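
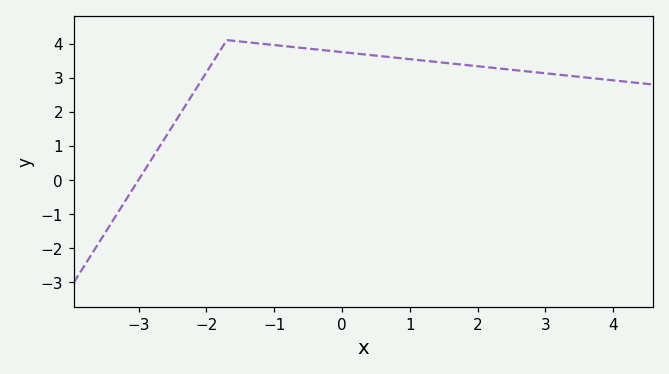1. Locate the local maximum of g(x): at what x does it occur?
-1.6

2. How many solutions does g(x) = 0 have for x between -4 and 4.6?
1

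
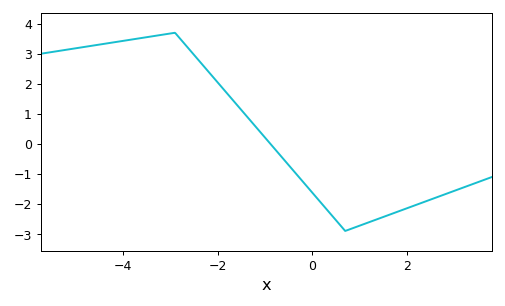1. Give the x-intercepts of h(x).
-0.8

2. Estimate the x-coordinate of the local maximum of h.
-3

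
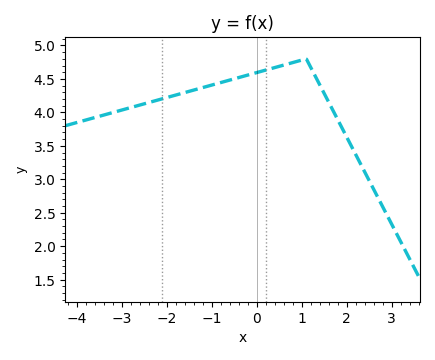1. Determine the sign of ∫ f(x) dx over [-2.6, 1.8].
positive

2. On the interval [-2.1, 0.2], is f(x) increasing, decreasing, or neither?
increasing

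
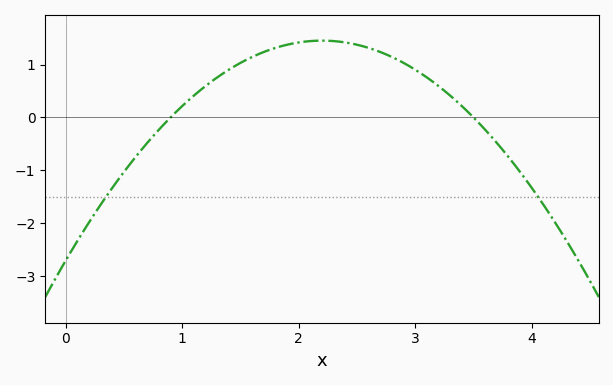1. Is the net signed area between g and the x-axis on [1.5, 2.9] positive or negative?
positive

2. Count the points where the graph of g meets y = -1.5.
2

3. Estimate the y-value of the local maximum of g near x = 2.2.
1.45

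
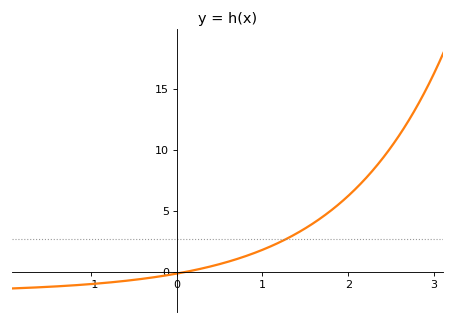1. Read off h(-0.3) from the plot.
-0.5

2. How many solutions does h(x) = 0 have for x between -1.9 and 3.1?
1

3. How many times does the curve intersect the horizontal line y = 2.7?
1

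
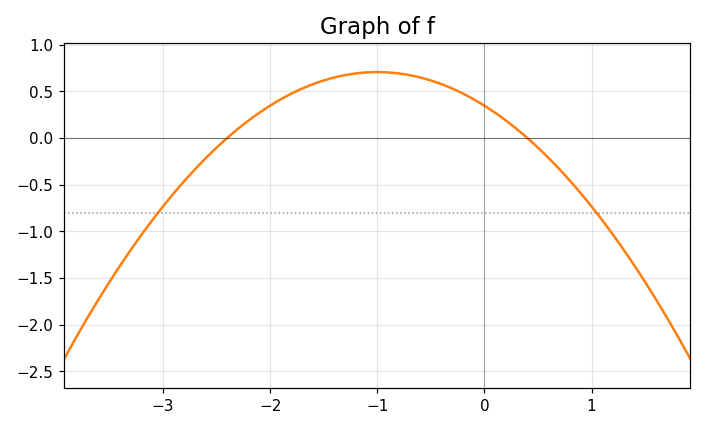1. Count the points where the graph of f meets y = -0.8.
2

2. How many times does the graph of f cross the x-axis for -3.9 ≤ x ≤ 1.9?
2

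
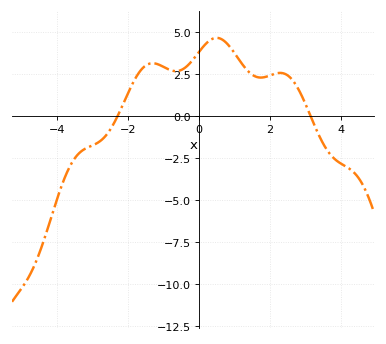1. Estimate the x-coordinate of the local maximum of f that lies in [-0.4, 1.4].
0.496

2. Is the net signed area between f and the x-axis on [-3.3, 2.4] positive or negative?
positive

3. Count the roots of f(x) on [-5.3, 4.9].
2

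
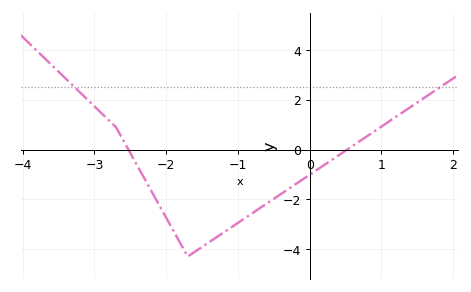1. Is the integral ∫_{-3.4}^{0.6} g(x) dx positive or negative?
negative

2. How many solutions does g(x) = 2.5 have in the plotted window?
2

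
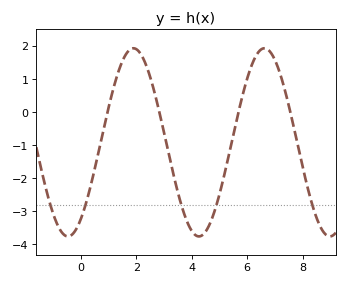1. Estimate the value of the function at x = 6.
1.03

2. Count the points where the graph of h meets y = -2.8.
5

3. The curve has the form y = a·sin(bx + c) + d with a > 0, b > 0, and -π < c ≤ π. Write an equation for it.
y = 2.85sin(1.33x - 0.95) - 0.91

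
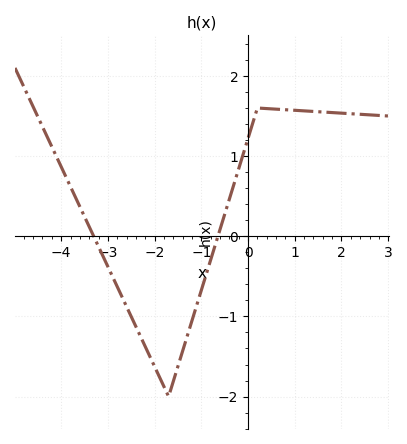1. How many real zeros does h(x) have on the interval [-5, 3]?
2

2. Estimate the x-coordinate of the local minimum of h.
-1.8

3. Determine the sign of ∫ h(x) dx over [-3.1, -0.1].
negative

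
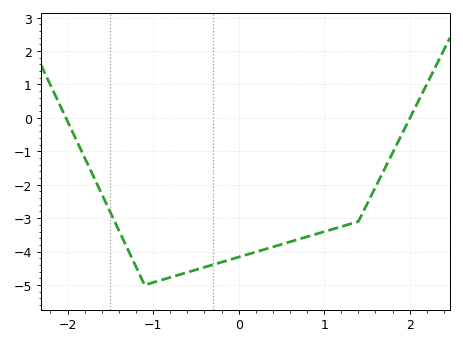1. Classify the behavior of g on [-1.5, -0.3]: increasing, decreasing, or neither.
neither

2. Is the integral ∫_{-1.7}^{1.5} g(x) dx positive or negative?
negative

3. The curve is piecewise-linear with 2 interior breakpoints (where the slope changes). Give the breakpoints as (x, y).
(-1.1, -5); (1.4, -3.1)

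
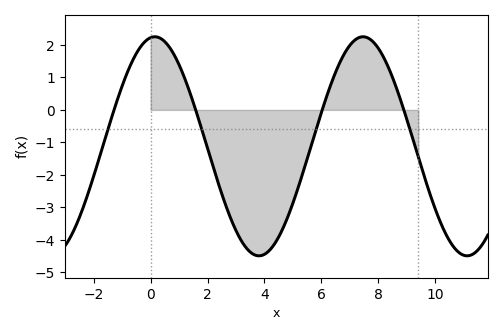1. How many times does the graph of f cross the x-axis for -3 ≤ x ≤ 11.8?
4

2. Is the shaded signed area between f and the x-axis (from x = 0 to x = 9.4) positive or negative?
negative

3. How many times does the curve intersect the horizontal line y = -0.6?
4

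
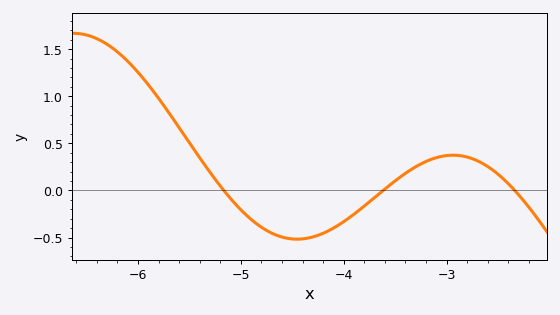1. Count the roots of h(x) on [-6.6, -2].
3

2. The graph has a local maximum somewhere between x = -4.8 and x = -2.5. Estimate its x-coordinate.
-2.9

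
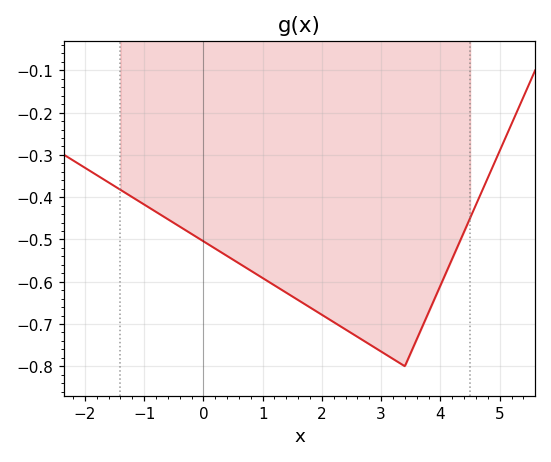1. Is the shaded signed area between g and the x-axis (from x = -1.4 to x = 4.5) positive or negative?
negative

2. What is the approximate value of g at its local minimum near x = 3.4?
-0.8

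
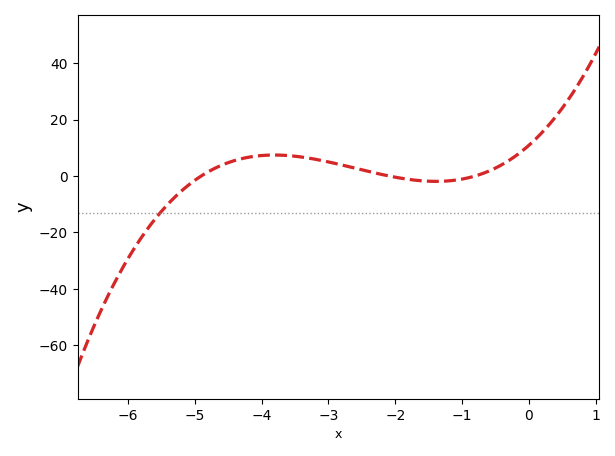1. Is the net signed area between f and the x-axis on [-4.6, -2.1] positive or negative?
positive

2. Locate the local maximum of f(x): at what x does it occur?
-3.8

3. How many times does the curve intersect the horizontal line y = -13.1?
1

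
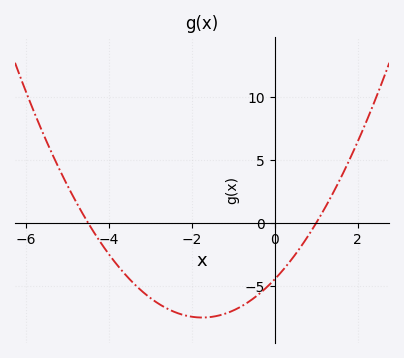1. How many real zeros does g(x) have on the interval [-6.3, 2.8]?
2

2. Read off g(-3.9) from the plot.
-2.91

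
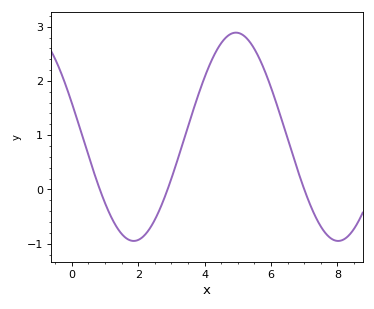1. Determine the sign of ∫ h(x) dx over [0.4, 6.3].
positive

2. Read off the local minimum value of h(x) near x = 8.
-0.95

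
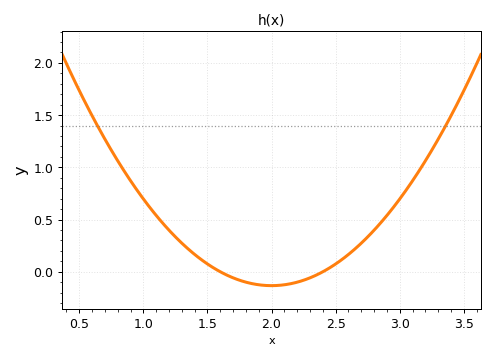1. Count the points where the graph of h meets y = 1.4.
2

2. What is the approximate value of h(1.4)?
0.15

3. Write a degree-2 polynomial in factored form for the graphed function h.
y = 0.83(x - 1.6)(x - 2.4)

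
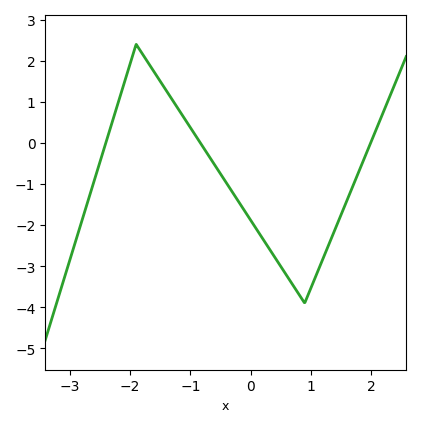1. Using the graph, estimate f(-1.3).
1.1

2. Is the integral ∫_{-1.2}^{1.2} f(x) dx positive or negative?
negative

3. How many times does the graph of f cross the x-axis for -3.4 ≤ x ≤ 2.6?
3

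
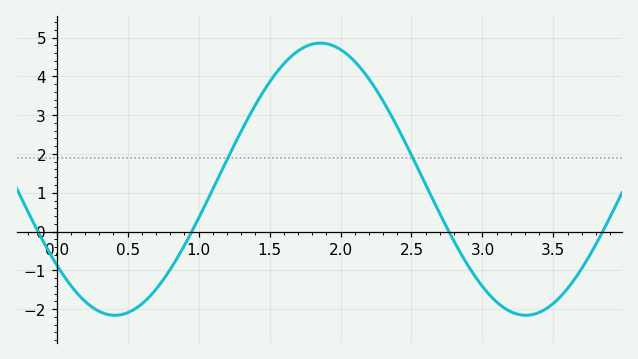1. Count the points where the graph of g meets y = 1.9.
2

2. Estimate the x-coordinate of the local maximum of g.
1.9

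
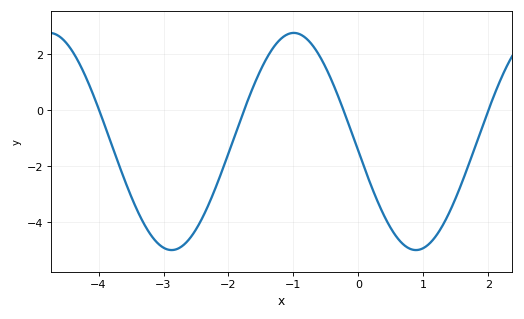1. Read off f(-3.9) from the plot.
-0.6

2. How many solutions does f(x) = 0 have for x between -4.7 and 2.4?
4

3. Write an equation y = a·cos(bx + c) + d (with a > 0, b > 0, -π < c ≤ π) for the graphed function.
y = 3.88cos(1.7x + 1.7) - 1.11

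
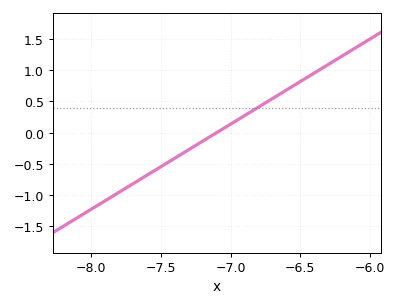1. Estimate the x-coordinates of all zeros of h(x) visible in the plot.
-7.1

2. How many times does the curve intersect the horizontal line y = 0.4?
1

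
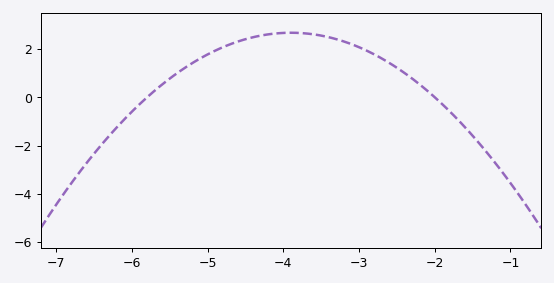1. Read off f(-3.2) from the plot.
2.4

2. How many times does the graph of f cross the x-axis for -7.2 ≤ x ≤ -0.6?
2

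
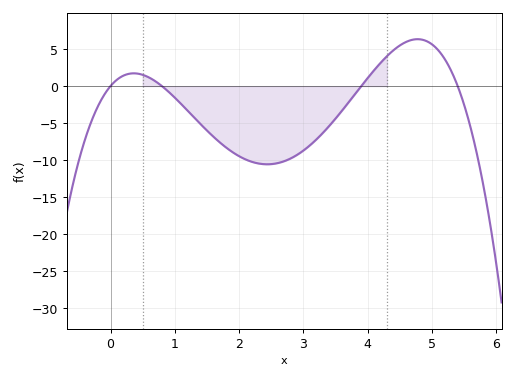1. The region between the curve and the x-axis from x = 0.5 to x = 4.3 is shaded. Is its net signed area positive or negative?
negative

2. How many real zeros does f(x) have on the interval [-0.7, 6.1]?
4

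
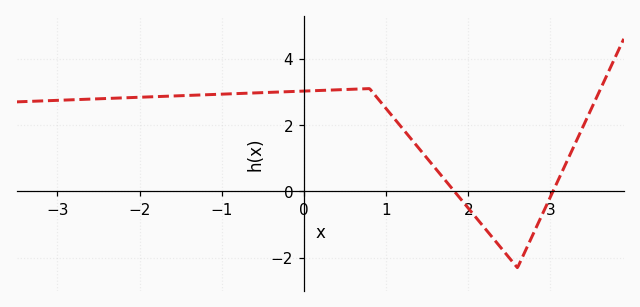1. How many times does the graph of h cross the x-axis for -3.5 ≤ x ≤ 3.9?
2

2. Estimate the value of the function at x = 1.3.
1.6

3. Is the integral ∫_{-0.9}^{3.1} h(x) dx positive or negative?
positive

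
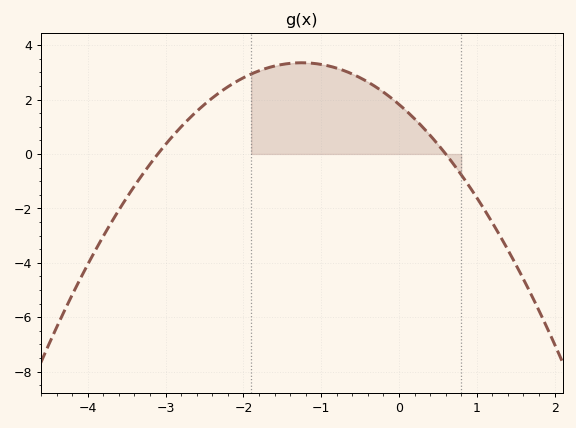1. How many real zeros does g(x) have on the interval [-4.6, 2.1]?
2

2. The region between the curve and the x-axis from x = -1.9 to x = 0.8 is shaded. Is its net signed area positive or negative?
positive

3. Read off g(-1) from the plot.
3.2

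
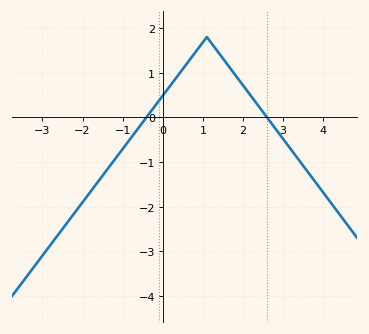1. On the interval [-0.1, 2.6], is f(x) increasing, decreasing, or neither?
neither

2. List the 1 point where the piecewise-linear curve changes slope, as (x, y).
(1.1, 1.8)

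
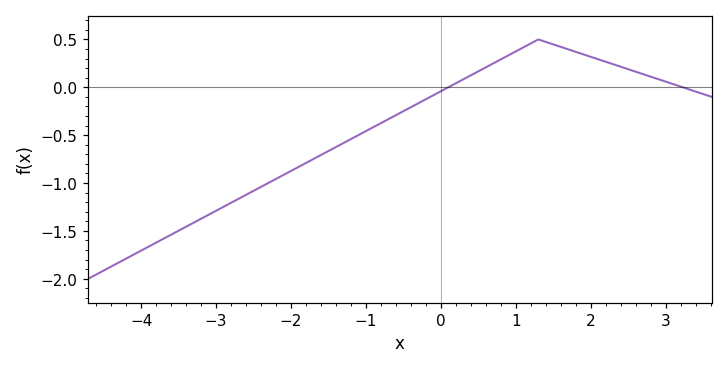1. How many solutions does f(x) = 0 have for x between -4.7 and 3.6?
2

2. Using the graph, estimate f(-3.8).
-1.62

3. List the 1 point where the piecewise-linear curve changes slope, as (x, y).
(1.3, 0.5)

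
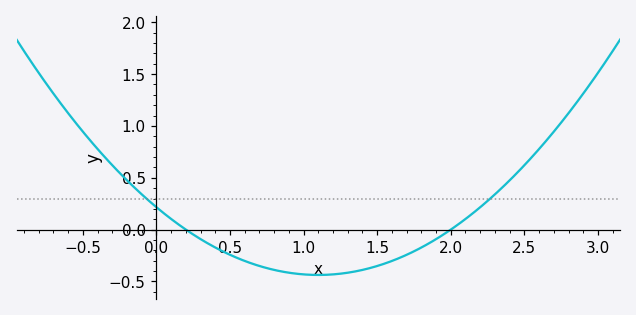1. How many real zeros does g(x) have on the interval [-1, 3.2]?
2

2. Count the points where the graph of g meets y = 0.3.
2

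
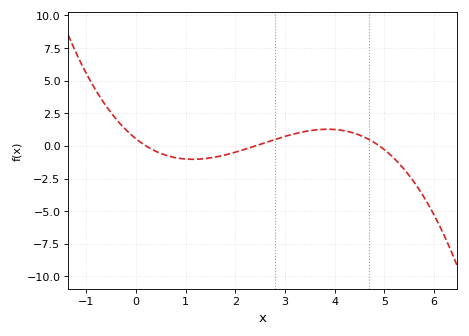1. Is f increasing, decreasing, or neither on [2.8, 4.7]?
neither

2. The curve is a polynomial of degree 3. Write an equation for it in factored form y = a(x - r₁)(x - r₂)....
y = -0.23(x - 0.2)(x - 2.4)(x - 4.9)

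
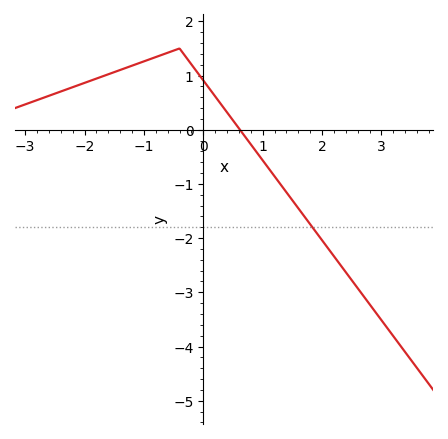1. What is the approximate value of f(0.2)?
0.615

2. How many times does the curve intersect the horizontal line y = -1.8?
1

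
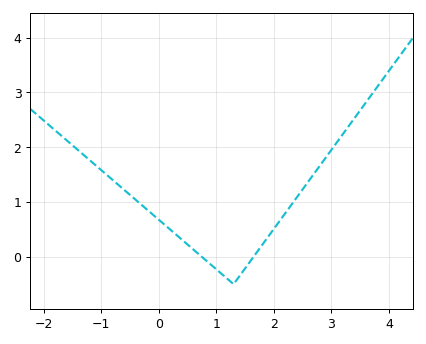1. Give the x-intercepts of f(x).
0.748, 1.65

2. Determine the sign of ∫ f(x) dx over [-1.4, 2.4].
positive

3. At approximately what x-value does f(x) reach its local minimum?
1.3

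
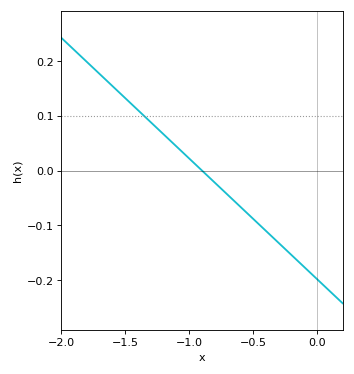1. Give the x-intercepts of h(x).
-0.9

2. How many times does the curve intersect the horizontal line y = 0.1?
1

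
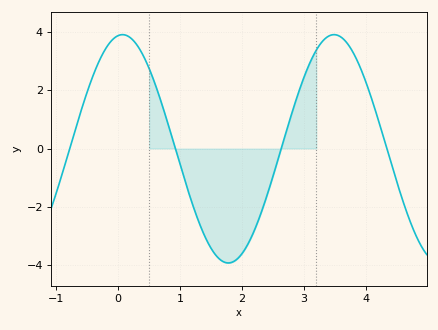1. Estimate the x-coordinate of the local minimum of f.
1.78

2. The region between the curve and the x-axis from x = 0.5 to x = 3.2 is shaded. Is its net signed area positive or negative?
negative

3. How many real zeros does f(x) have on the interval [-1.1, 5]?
4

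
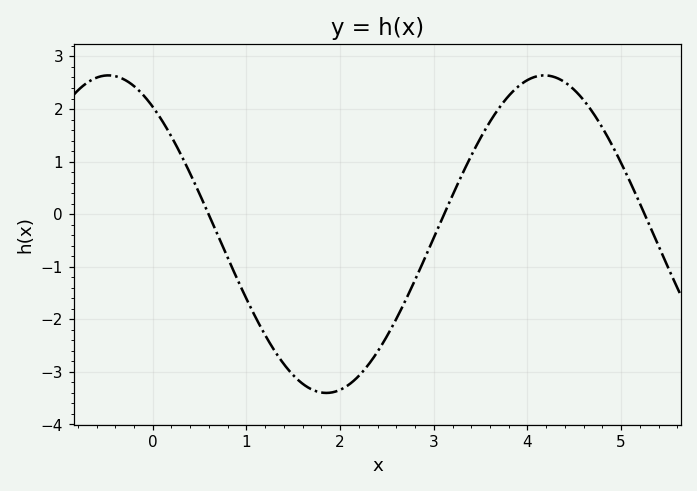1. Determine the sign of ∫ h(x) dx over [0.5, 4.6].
negative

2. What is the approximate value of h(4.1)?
2.62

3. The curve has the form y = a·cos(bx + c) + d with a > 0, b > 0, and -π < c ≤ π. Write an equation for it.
y = 3.02cos(1.35x + 0.64) - 0.38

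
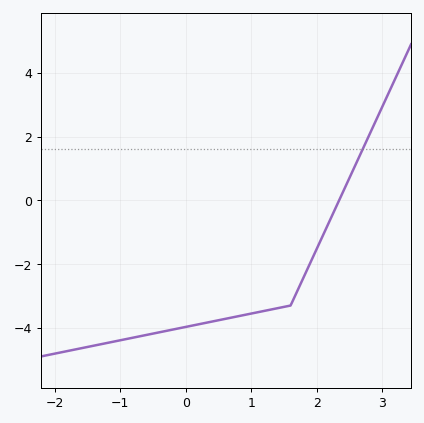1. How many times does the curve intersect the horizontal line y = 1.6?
1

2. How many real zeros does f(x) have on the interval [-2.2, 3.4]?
1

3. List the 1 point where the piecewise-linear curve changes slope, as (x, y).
(1.6, -3.3)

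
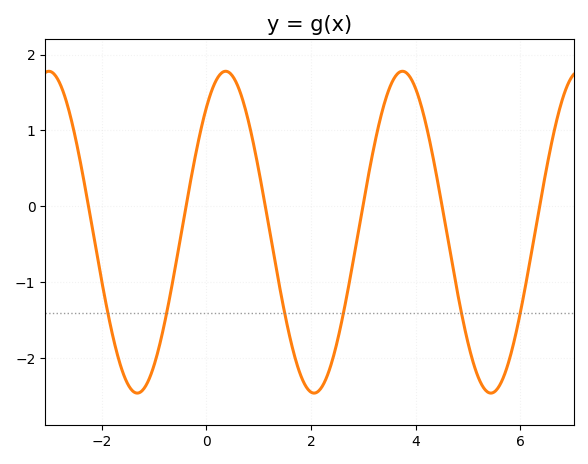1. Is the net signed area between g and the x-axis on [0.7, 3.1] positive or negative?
negative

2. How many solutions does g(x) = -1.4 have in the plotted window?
6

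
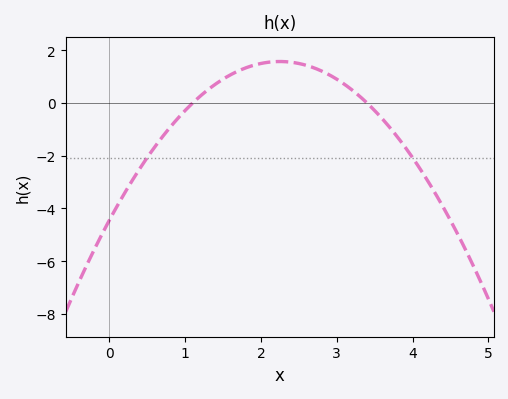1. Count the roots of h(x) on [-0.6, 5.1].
2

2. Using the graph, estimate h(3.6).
-0.6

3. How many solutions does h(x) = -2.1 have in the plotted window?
2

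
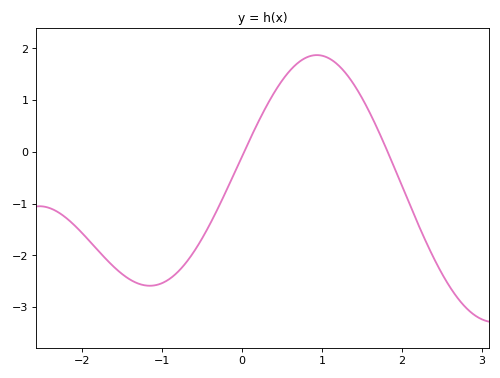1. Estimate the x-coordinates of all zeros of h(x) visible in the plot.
0, 1.8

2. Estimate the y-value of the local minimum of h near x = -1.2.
-2.6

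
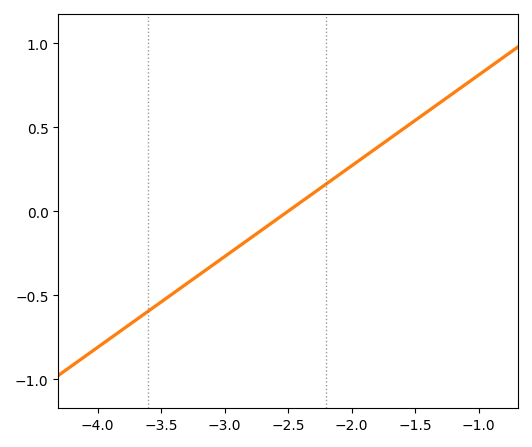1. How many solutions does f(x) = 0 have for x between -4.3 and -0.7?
1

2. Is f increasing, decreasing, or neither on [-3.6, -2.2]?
increasing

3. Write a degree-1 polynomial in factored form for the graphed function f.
y = 0.54(x + 2.5)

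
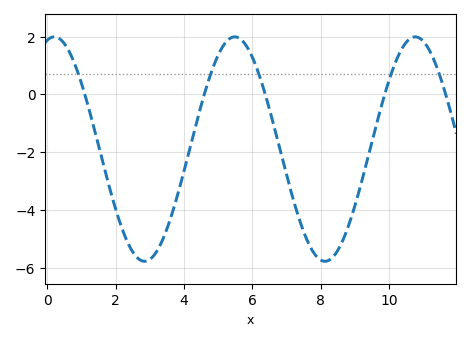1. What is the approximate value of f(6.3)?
0.2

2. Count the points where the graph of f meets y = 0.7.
5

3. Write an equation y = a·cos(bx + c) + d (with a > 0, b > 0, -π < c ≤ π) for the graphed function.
y = 3.88cos(1.2x - 0.24) - 1.89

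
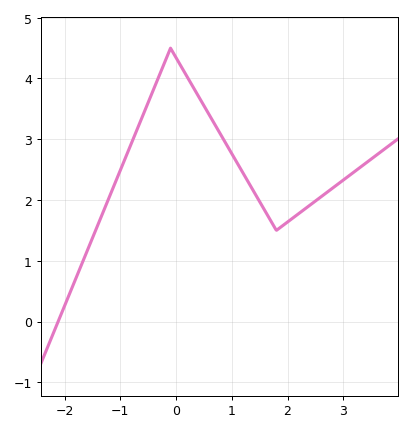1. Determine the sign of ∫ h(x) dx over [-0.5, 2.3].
positive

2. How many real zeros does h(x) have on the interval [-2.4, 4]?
1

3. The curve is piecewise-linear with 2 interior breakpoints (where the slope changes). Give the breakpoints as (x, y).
(-0.1, 4.5); (1.8, 1.5)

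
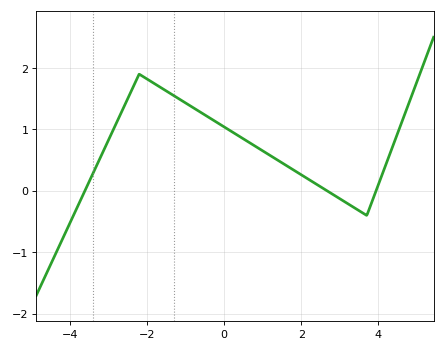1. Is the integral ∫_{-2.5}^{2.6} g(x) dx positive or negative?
positive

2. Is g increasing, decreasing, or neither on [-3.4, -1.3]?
neither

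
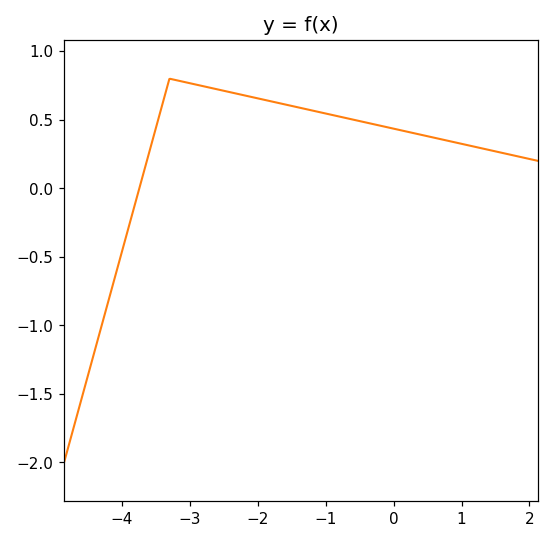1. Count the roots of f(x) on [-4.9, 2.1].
1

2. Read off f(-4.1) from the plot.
-0.644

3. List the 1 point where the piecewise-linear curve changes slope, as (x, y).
(-3.3, 0.8)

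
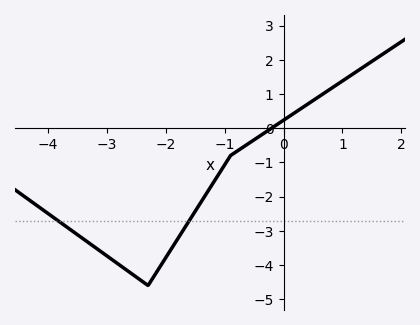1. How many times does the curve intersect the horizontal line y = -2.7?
2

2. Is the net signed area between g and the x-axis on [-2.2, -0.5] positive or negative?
negative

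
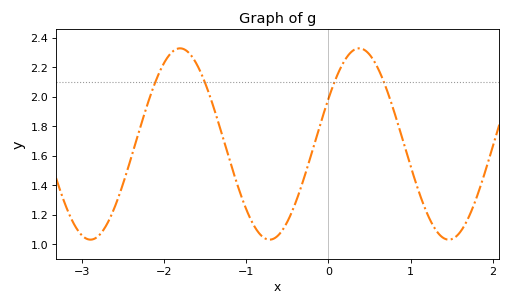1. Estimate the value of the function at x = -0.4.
1.28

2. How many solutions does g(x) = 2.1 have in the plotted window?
4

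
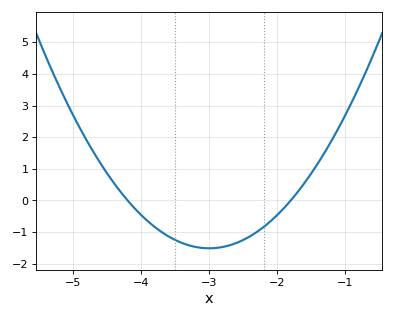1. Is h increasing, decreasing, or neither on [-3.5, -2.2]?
neither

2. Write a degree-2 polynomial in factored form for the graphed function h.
y = 1.05(x + 4.2)(x + 1.8)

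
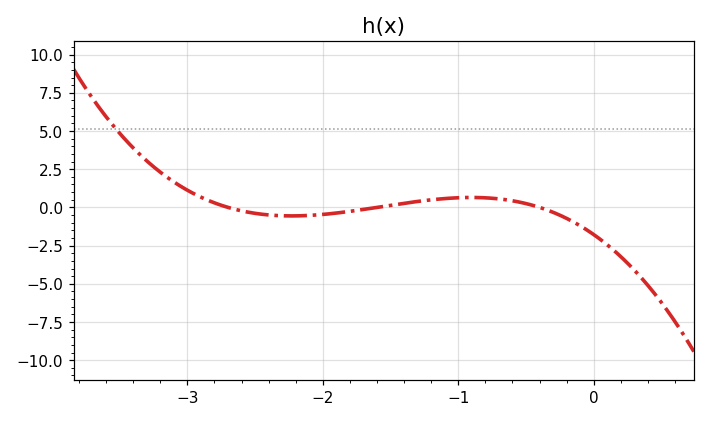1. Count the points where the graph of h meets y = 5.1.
1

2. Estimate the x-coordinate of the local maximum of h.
-0.902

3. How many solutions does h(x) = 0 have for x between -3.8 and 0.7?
3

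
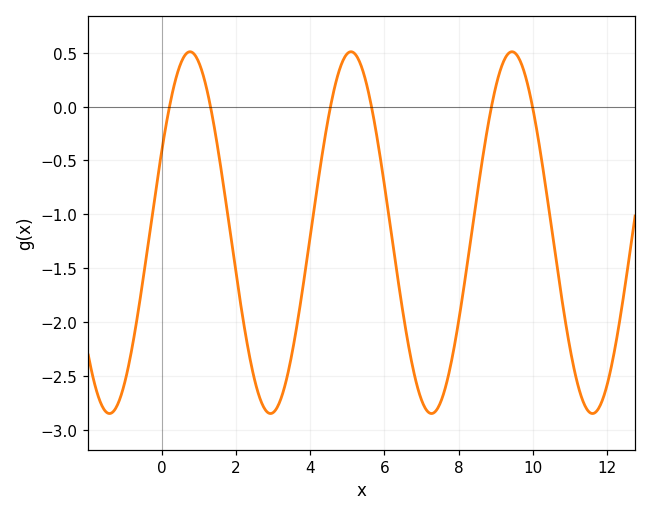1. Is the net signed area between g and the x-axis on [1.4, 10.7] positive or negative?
negative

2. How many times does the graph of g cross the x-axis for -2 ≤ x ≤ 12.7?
6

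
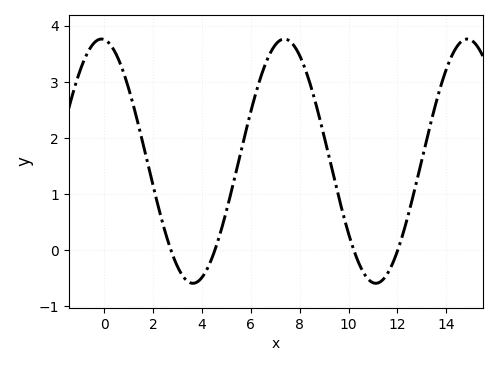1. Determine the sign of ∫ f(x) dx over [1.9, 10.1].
positive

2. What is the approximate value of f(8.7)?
2.54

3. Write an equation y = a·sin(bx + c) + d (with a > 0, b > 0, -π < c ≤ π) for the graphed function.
y = 2.18sin(0.84x + 1.66) + 1.58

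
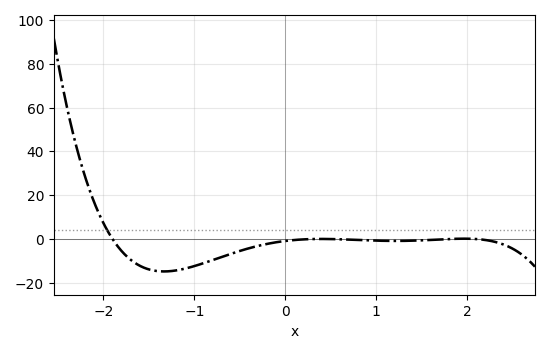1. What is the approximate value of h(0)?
0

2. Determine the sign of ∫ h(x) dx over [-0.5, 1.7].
negative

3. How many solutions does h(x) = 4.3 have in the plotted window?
1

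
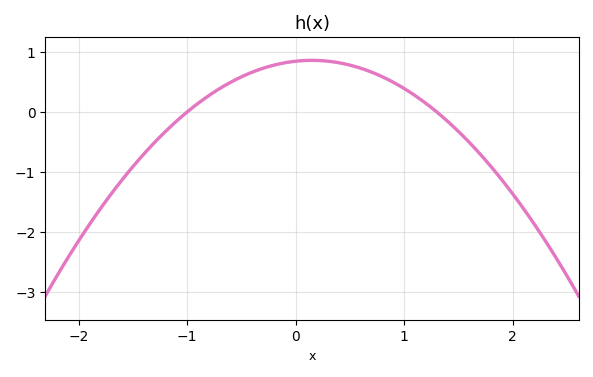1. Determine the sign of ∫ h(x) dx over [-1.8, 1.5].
positive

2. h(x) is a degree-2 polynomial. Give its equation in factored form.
y = -0.65(x + 1)(x - 1.3)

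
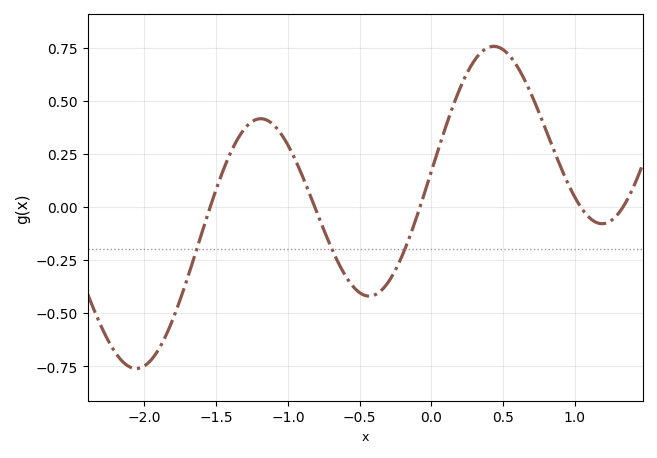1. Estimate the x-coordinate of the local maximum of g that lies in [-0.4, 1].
0.433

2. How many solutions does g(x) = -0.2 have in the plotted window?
3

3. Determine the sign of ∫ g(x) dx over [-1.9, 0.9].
positive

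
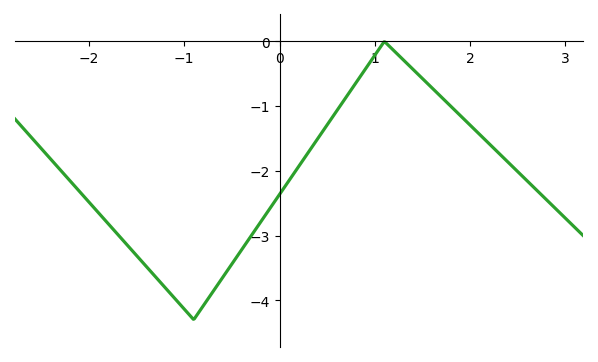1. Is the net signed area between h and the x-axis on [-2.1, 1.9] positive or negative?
negative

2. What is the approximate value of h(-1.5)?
-3.31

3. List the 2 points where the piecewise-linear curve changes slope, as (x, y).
(-0.9, -4.3); (1.1, 0)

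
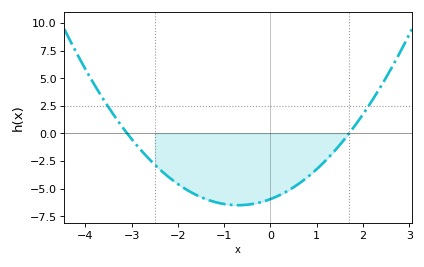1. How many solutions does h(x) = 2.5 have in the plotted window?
2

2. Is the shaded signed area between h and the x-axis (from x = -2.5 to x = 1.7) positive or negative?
negative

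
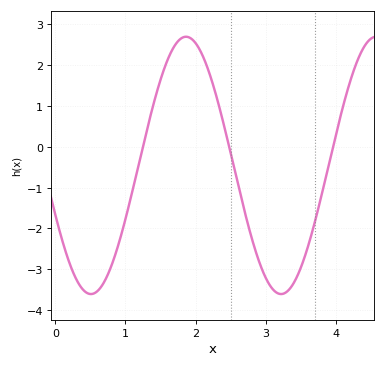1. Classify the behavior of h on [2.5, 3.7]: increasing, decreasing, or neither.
neither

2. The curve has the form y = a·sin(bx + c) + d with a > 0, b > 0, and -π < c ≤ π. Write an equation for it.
y = 3.14sin(2.32x - 2.75) - 0.46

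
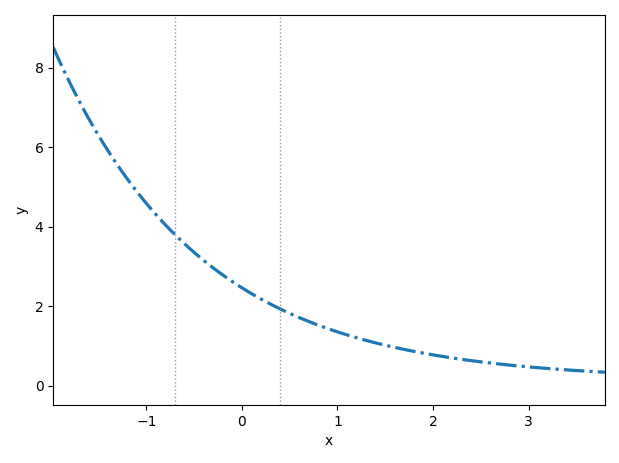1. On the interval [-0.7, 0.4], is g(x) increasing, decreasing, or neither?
decreasing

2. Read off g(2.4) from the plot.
0.6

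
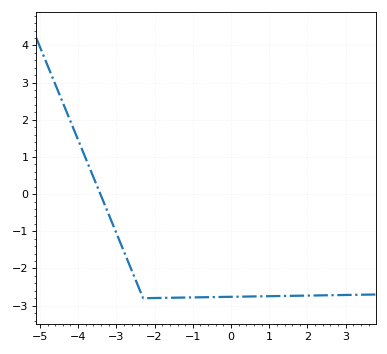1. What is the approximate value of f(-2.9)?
-1.3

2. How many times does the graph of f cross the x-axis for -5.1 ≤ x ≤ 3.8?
1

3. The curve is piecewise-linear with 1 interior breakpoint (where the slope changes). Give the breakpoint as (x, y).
(-2.3, -2.8)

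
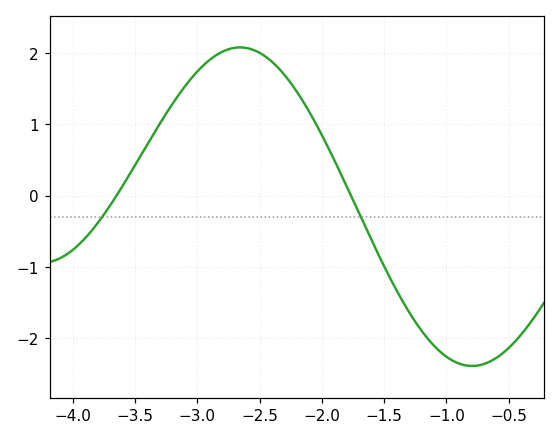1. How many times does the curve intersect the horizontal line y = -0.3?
2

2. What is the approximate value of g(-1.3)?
-1.6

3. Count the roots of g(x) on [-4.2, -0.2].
2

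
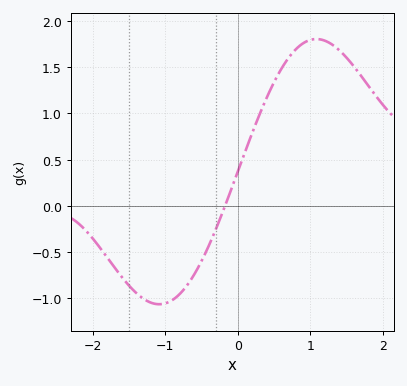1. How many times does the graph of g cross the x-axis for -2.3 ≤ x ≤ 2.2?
1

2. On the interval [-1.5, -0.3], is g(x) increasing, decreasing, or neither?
neither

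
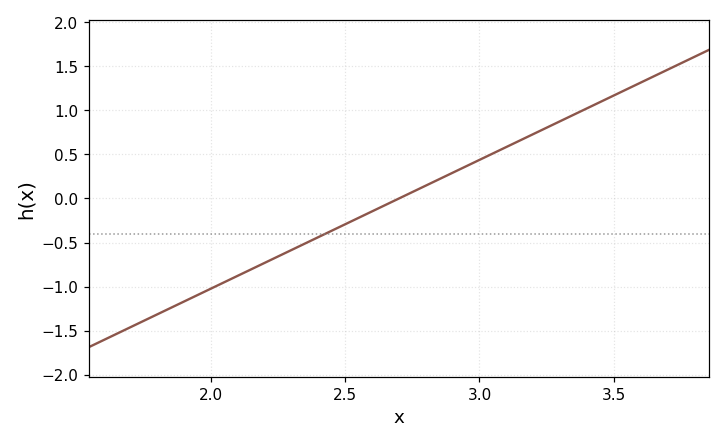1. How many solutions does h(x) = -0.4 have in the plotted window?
1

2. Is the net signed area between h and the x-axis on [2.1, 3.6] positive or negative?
positive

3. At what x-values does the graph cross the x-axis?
2.7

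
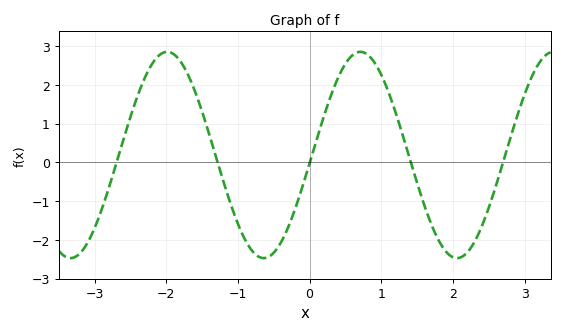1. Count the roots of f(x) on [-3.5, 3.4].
5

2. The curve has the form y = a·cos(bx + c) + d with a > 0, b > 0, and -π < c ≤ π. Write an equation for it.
y = 2.66cos(2.3x - 1.6) + 0.19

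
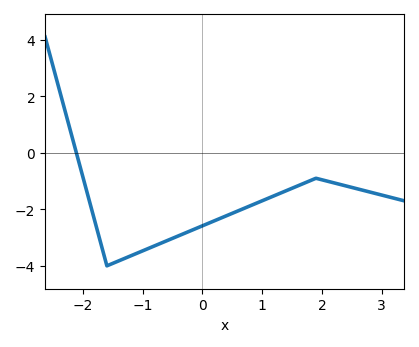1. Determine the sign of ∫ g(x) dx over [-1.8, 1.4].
negative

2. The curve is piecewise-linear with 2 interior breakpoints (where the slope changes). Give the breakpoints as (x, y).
(-1.6, -4); (1.9, -0.9)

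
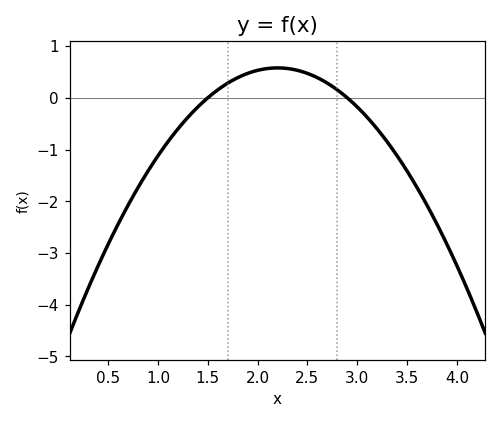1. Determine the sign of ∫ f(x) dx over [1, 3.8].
negative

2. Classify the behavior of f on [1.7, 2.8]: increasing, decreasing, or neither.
neither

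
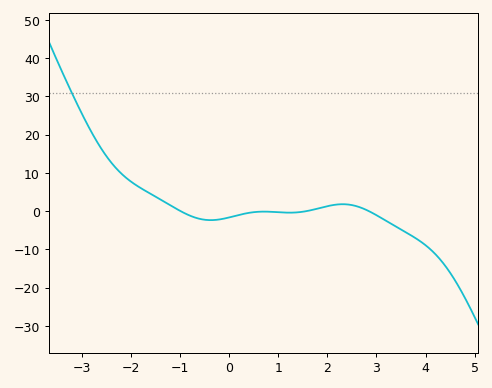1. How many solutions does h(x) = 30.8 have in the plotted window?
1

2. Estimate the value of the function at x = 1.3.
0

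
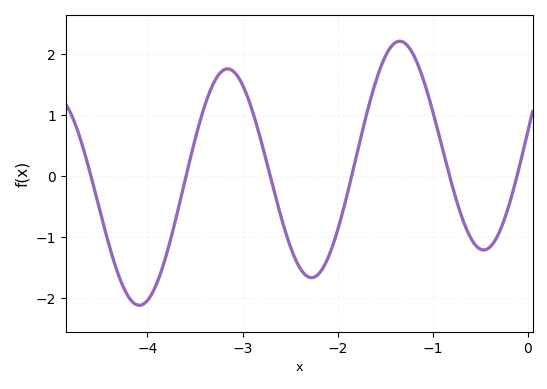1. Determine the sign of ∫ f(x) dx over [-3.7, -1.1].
positive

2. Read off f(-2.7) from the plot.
-0.1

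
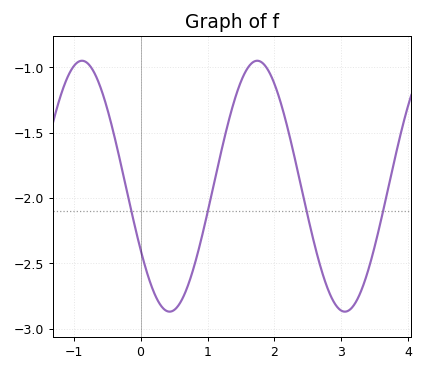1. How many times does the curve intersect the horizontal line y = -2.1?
4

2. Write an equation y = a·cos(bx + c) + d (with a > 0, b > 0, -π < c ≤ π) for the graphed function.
y = 0.96cos(2.4x + 2.1) - 1.91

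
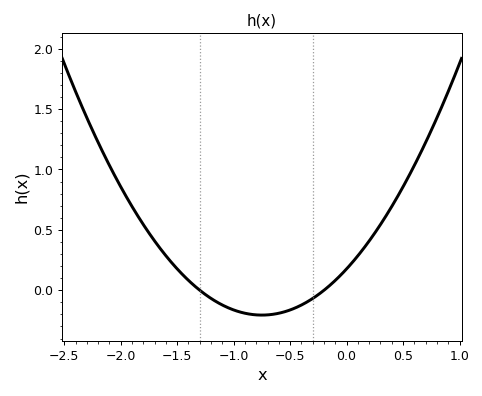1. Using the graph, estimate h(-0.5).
-0.163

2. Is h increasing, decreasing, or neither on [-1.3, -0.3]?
neither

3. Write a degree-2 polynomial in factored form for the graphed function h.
y = 0.68(x + 1.3)(x + 0.2)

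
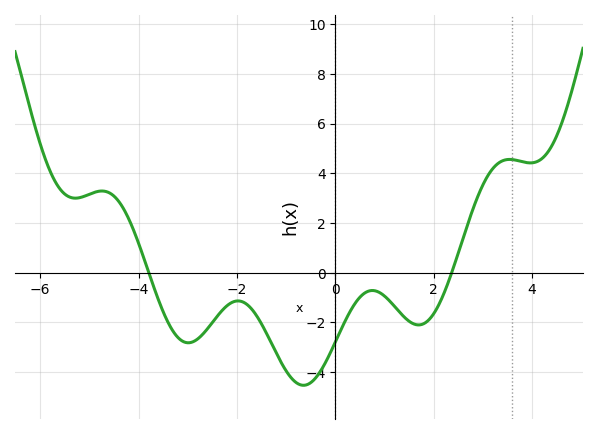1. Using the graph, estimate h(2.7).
2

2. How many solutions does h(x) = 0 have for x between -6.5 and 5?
2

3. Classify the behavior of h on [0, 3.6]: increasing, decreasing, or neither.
neither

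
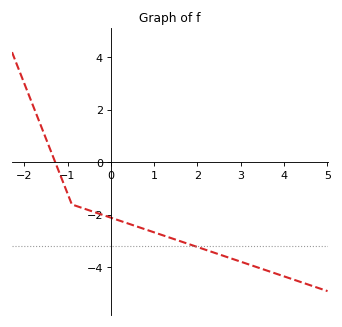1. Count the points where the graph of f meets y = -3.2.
1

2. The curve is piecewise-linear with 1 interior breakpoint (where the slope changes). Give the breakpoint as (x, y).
(-0.9, -1.6)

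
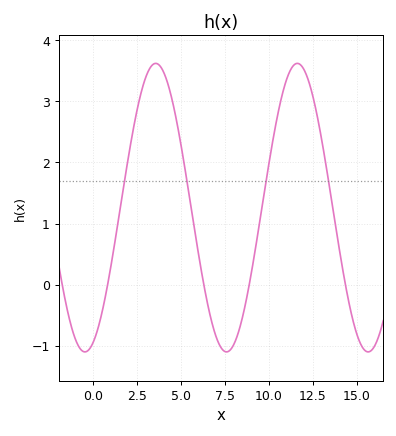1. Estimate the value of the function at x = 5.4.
1.6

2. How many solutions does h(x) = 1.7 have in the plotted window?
4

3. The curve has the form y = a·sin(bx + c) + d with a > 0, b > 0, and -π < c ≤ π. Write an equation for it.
y = 2.36sin(0.78x - 1.2) + 1.26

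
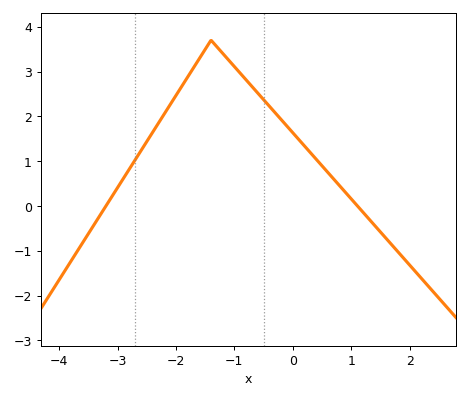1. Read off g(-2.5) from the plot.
1.4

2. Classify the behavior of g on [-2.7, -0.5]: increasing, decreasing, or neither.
neither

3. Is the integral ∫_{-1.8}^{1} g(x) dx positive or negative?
positive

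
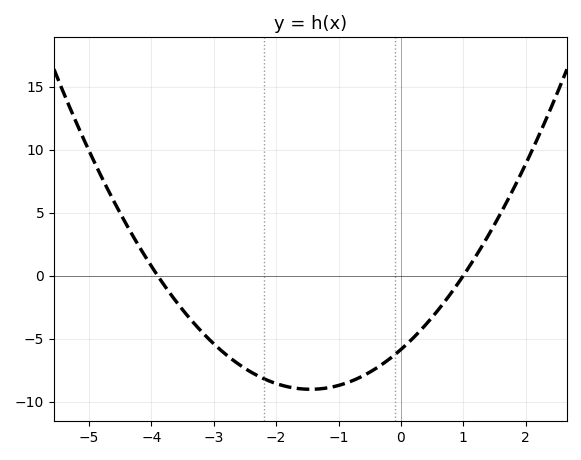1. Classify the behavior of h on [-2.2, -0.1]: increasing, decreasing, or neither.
neither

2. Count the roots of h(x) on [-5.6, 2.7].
2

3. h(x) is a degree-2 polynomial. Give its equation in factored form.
y = 1.5(x + 3.9)(x - 1)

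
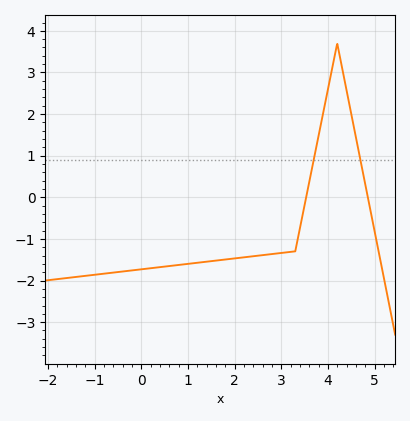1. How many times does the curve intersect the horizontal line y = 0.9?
2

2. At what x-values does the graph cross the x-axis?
3.53, 4.86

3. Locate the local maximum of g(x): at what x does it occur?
4.2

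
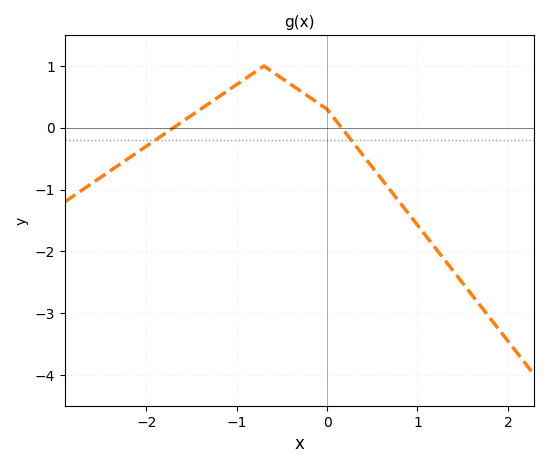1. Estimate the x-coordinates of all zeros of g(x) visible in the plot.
-1.7, 0.2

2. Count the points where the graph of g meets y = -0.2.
2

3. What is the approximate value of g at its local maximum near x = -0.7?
1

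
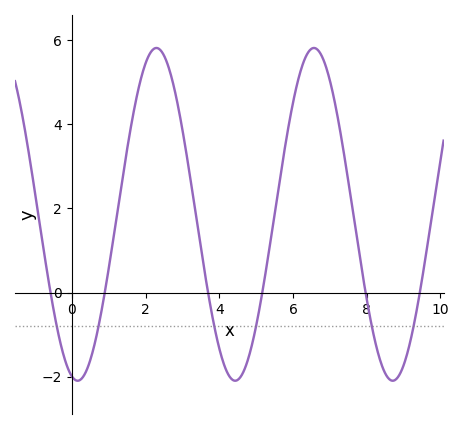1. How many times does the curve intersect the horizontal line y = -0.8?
6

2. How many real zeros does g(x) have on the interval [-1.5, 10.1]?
6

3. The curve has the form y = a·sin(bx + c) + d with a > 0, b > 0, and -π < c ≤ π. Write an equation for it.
y = 3.96sin(1.47x - 1.8) + 1.86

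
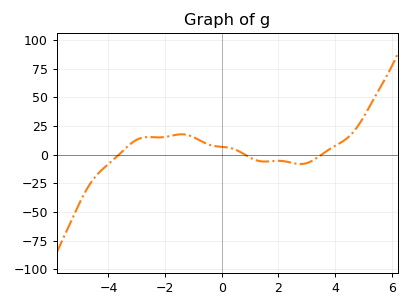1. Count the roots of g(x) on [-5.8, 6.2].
3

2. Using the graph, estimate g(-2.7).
15.2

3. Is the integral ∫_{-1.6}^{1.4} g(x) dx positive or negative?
positive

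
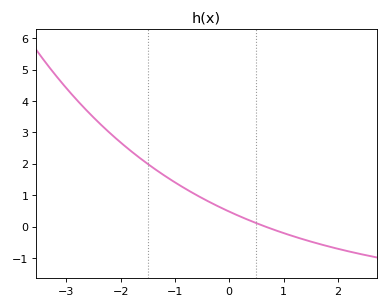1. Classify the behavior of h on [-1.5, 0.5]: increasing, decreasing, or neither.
decreasing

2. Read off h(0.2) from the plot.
0.326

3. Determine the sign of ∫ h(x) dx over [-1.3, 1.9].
positive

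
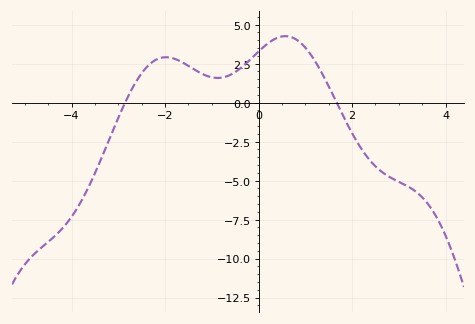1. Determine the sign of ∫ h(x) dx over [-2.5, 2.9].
positive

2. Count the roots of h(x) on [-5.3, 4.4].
2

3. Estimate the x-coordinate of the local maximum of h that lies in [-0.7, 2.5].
0.575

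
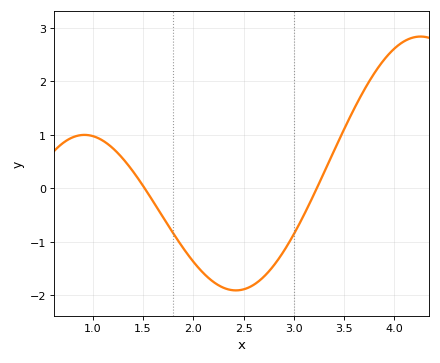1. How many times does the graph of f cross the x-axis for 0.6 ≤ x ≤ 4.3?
2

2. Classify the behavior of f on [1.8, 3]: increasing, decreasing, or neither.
neither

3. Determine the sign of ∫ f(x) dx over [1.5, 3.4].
negative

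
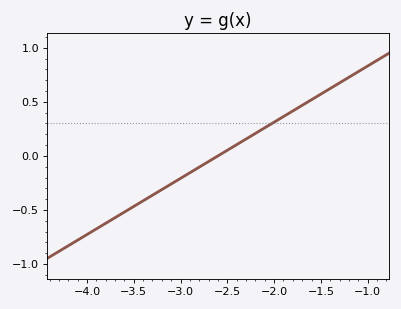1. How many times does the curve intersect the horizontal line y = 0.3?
1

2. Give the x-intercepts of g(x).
-2.6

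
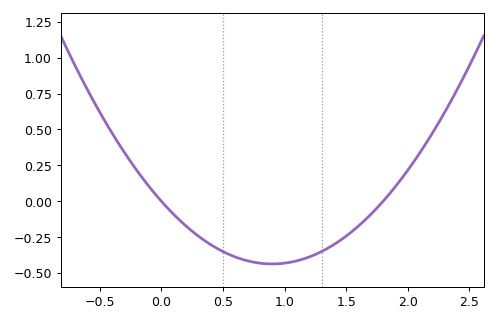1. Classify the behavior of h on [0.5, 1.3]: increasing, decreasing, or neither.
neither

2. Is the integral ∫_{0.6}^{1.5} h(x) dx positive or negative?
negative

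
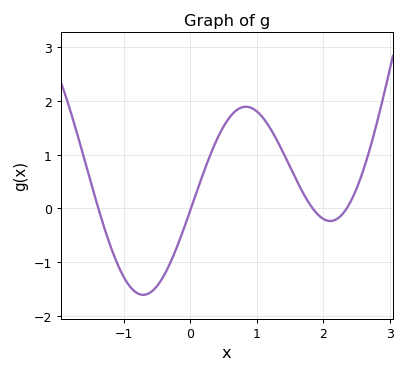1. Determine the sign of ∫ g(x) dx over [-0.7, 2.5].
positive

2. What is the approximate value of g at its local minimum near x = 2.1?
-0.234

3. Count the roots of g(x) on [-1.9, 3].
4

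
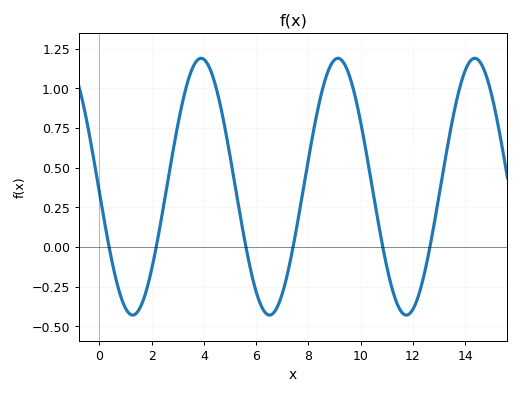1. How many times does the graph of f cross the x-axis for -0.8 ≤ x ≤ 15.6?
6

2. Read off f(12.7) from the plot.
0.04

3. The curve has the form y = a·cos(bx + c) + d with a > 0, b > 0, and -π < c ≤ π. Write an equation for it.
y = 0.81cos(1.2x + 1.6) + 0.38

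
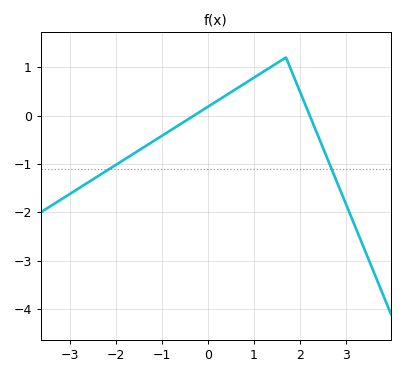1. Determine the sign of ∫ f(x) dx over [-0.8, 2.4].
positive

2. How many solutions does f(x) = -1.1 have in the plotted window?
2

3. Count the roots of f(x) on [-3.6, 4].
2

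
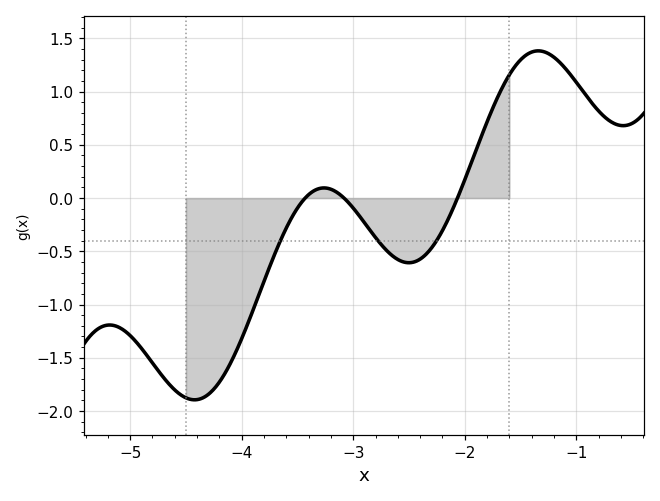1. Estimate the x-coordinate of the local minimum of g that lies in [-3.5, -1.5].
-2.5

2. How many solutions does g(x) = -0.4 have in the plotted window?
3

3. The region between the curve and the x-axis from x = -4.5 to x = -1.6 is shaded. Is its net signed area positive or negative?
negative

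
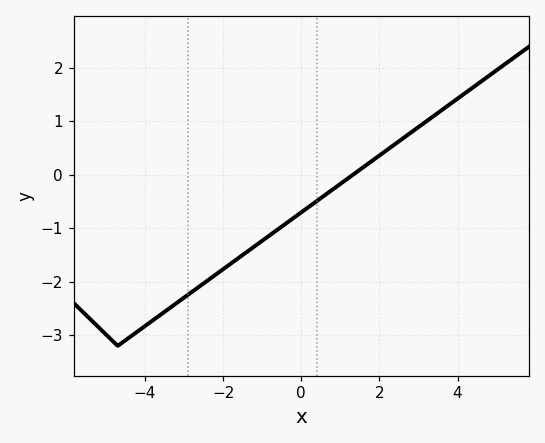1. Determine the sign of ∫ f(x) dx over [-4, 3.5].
negative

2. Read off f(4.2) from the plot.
1.53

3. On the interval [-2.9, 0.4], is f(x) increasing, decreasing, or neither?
increasing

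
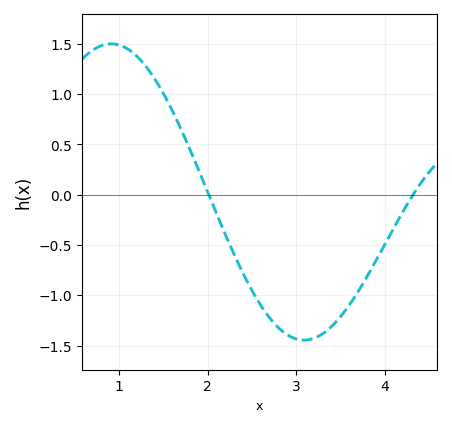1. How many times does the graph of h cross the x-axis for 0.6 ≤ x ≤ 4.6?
2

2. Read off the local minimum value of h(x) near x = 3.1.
-1.45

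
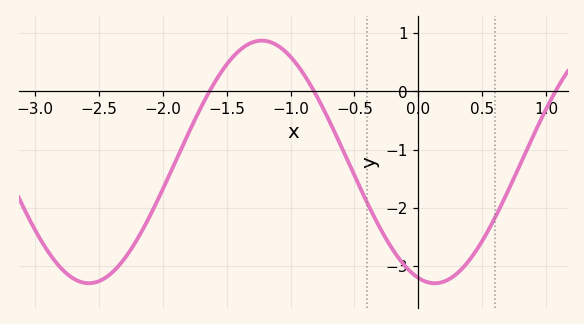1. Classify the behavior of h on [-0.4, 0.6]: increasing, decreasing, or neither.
neither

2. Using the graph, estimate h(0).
-3.2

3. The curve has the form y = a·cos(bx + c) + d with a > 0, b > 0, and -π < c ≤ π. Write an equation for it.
y = 2.08cos(2.32x + 2.84) - 1.21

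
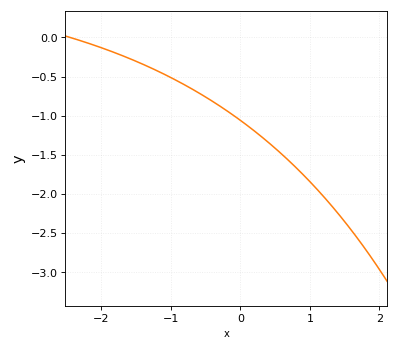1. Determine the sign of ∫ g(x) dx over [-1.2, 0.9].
negative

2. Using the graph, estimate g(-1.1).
-0.45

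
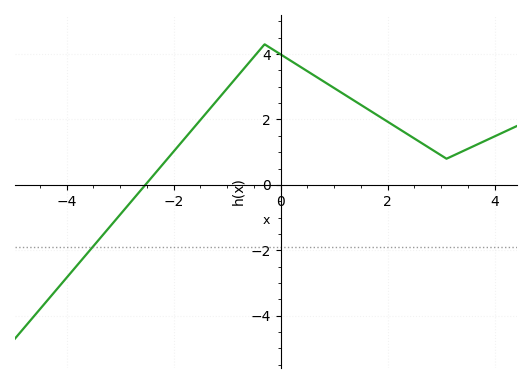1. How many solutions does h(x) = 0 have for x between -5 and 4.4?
1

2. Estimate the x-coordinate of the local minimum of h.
3.2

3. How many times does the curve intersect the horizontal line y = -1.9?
1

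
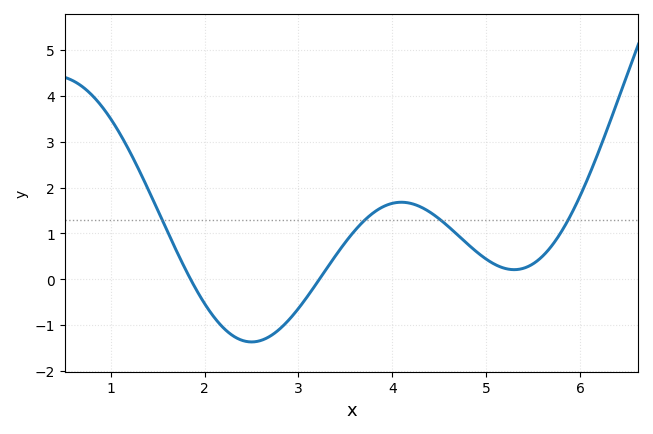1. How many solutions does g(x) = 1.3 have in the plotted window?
4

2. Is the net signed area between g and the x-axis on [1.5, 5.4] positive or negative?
positive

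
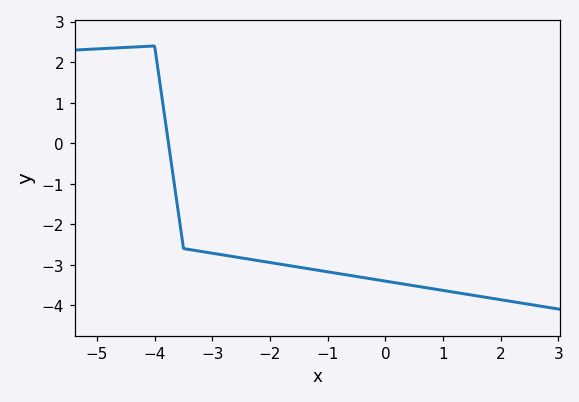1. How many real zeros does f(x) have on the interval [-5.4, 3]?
1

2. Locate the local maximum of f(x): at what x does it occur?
-4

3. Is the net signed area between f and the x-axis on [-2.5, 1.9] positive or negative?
negative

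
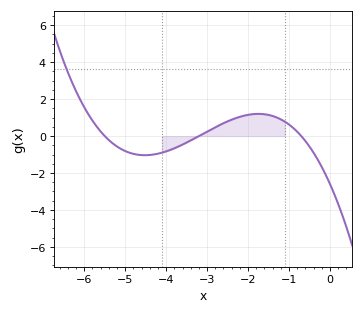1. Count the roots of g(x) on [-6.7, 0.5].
3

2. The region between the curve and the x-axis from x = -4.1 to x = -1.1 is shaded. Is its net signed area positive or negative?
positive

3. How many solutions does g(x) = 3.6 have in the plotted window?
1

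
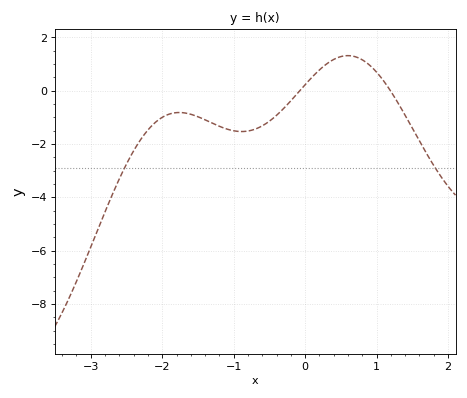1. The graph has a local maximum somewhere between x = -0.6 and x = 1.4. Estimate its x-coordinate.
0.6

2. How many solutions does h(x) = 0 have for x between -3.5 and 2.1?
2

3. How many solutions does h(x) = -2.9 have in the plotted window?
2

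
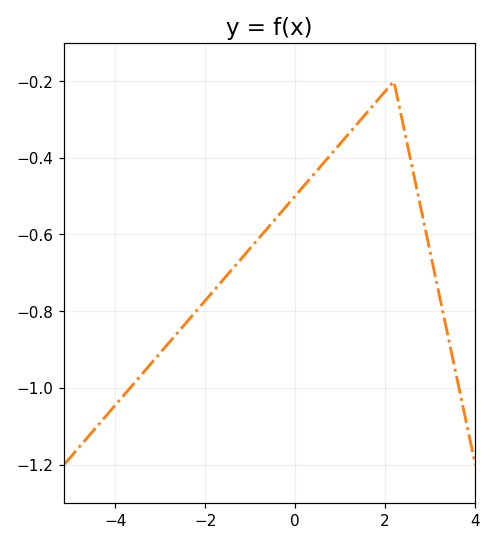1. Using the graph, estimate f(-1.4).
-0.7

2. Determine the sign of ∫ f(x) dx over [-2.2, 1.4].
negative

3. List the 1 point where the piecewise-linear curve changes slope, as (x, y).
(2.2, -0.2)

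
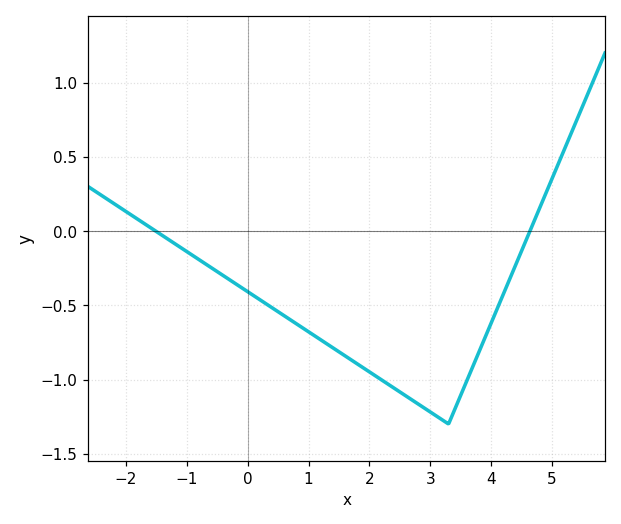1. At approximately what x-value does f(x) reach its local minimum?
3.3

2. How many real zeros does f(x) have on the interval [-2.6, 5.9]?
2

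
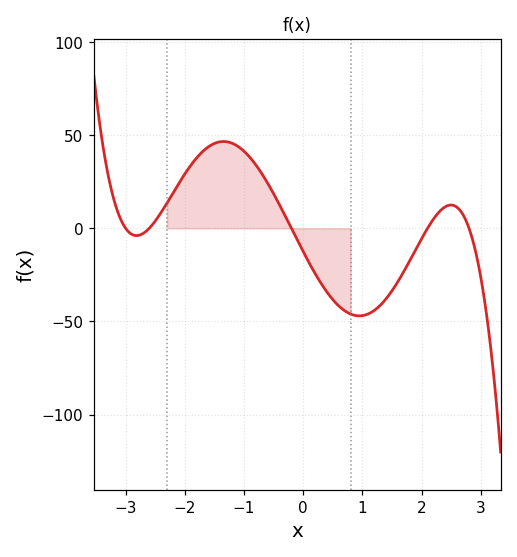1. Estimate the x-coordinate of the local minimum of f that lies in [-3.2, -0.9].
-2.82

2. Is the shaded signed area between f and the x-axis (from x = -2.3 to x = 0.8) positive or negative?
positive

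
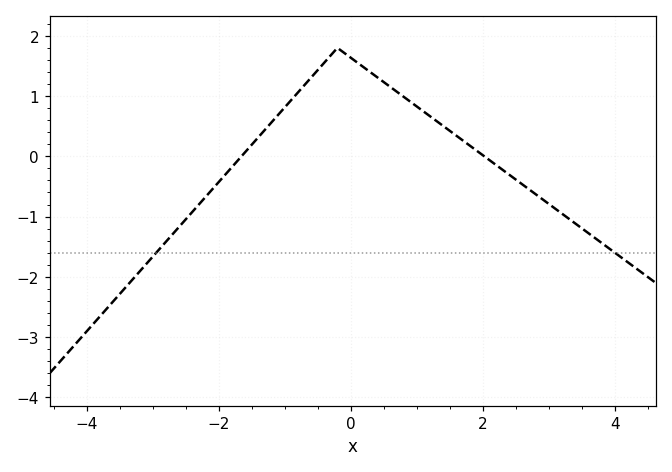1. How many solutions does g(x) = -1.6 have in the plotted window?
2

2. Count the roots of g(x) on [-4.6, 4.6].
2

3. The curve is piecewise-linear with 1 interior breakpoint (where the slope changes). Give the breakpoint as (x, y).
(-0.2, 1.8)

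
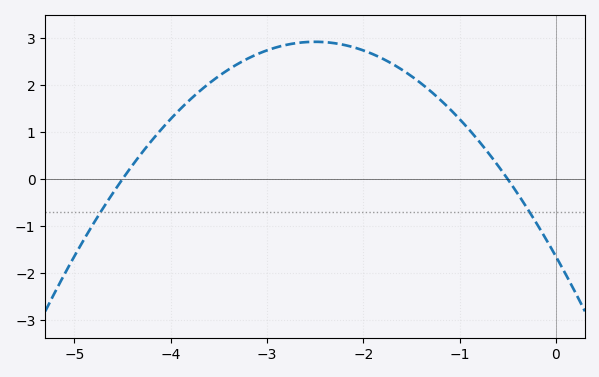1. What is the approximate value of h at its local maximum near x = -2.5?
2.92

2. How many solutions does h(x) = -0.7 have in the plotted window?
2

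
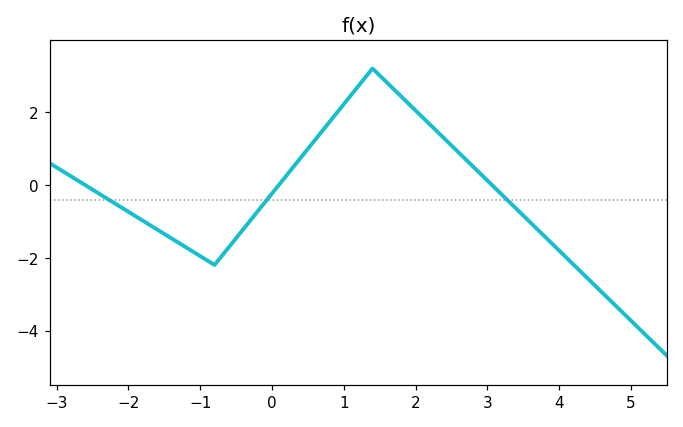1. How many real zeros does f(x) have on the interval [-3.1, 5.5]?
3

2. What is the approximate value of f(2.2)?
1.66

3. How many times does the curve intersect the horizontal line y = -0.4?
3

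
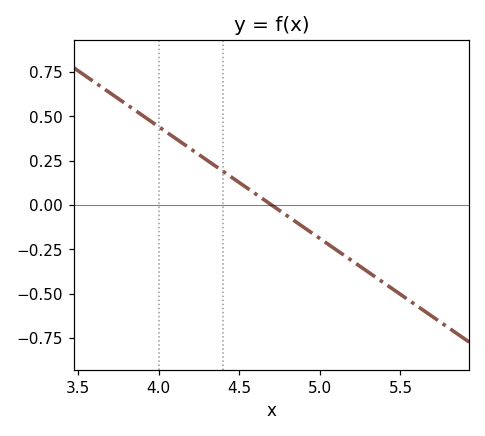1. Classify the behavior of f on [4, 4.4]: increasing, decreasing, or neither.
decreasing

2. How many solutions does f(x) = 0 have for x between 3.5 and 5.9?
1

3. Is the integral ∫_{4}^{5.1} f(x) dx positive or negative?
positive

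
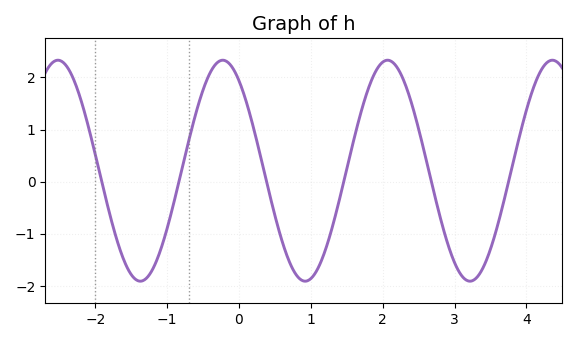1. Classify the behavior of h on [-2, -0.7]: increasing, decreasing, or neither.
neither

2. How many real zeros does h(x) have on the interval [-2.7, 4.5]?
6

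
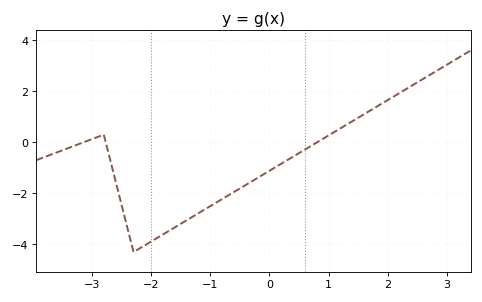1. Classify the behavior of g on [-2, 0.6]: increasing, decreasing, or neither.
increasing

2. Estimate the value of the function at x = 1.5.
0.963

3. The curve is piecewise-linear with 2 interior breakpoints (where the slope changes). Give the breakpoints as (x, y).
(-2.8, 0.3); (-2.3, -4.3)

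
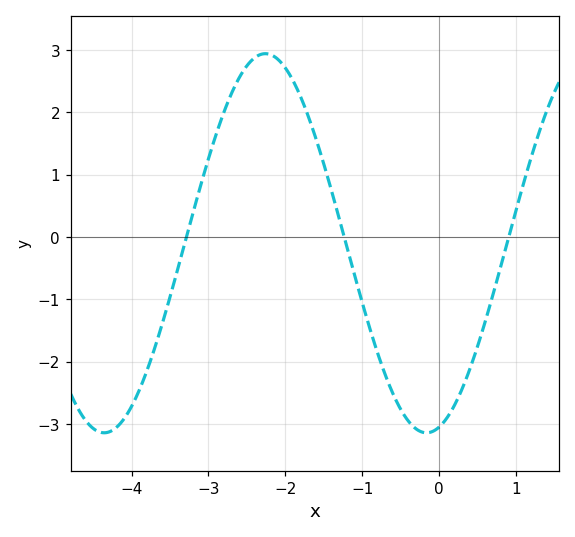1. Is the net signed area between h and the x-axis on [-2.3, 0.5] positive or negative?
negative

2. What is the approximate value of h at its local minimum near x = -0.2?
-3.14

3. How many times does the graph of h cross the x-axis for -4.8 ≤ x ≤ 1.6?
3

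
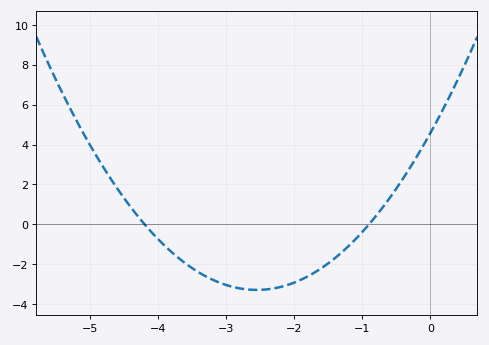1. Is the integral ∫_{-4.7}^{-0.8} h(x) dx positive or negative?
negative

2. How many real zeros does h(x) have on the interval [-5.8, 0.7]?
2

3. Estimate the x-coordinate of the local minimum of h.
-2.6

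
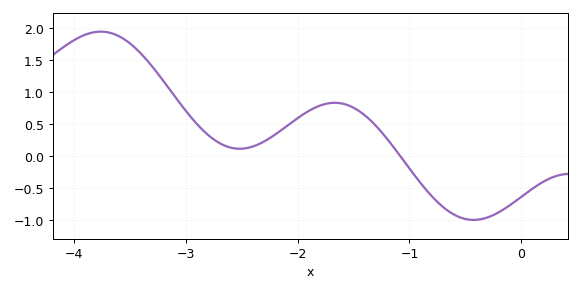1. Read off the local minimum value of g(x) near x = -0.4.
-1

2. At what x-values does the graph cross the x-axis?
-1.1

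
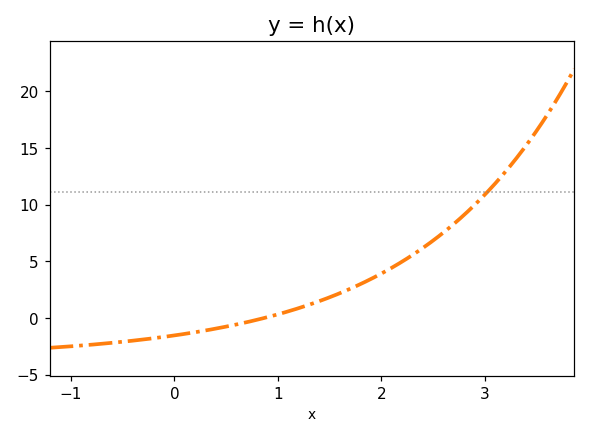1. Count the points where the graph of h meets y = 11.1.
1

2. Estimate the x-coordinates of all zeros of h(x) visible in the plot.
0.9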